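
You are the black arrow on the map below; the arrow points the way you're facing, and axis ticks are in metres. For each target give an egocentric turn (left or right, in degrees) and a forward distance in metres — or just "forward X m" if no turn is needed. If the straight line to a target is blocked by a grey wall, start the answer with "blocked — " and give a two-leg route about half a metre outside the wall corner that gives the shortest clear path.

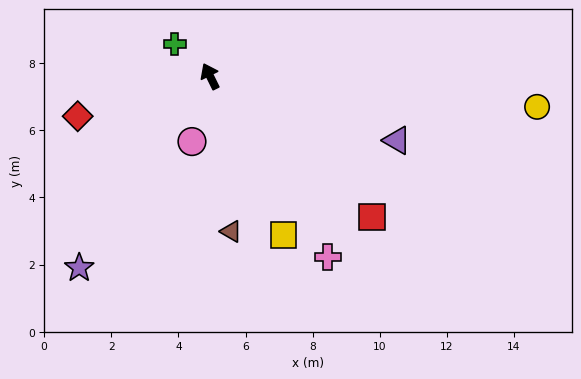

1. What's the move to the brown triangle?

turn left 162°, forward 4.7 m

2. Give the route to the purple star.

turn left 119°, forward 6.9 m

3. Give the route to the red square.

turn right 157°, forward 6.4 m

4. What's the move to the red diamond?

turn left 81°, forward 4.1 m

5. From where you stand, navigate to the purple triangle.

turn right 135°, forward 5.9 m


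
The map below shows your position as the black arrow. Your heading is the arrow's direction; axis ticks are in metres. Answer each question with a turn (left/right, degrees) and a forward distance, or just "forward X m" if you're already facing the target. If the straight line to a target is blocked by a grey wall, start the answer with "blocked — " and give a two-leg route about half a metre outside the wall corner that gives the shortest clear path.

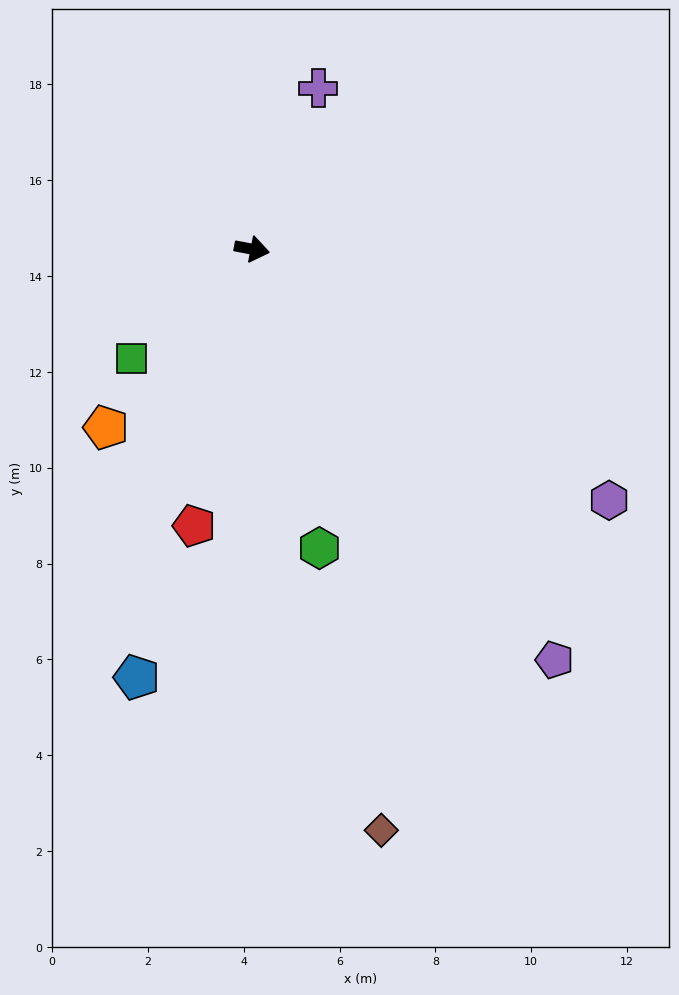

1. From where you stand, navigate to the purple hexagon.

turn right 24°, forward 9.1 m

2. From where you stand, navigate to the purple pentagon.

turn right 43°, forward 10.6 m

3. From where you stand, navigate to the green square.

turn right 127°, forward 3.4 m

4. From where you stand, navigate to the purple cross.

turn left 78°, forward 3.6 m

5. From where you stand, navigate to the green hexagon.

turn right 67°, forward 6.4 m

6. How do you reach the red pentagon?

turn right 91°, forward 5.9 m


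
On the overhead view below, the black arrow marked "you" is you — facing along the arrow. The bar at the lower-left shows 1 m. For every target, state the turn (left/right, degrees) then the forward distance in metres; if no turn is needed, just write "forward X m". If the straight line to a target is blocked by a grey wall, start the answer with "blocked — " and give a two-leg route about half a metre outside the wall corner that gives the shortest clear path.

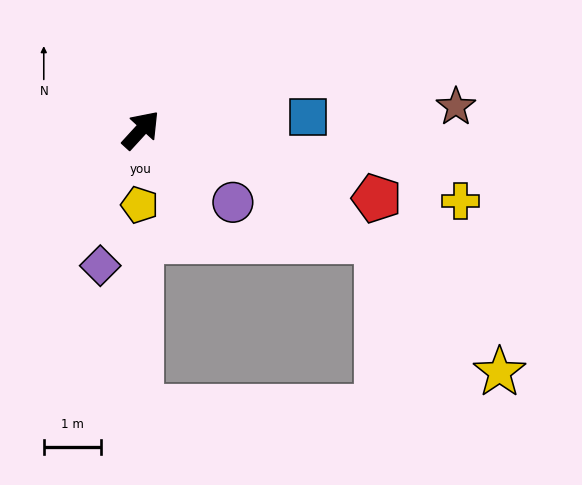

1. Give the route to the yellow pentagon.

turn right 139°, forward 1.3 m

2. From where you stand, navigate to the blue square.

turn right 43°, forward 2.9 m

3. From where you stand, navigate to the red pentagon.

turn right 64°, forward 4.3 m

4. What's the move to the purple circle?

turn right 86°, forward 2.0 m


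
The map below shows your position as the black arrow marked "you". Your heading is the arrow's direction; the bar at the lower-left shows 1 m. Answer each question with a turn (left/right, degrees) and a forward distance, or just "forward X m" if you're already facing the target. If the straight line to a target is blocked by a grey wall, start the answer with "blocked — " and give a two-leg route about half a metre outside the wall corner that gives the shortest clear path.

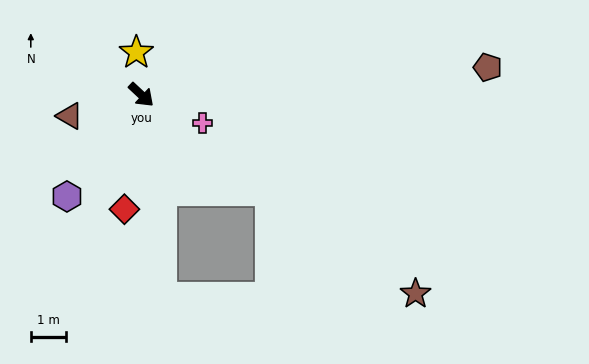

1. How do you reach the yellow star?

turn left 140°, forward 1.2 m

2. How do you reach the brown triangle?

turn right 120°, forward 2.1 m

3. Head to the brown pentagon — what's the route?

turn left 48°, forward 9.8 m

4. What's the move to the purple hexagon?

turn right 83°, forward 3.5 m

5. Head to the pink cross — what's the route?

turn left 18°, forward 1.9 m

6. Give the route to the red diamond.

turn right 55°, forward 3.3 m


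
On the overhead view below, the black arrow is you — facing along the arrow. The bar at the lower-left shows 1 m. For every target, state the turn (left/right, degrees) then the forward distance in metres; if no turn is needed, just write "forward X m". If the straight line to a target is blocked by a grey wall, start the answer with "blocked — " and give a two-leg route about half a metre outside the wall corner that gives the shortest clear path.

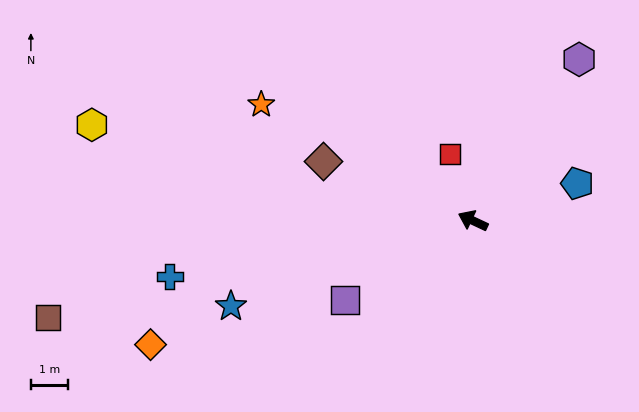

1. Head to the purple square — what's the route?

turn left 57°, forward 4.1 m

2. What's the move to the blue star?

turn left 45°, forward 7.0 m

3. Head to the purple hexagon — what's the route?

turn right 98°, forward 5.3 m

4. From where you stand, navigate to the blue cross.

turn left 36°, forward 8.4 m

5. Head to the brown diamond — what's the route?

turn left 4°, forward 4.4 m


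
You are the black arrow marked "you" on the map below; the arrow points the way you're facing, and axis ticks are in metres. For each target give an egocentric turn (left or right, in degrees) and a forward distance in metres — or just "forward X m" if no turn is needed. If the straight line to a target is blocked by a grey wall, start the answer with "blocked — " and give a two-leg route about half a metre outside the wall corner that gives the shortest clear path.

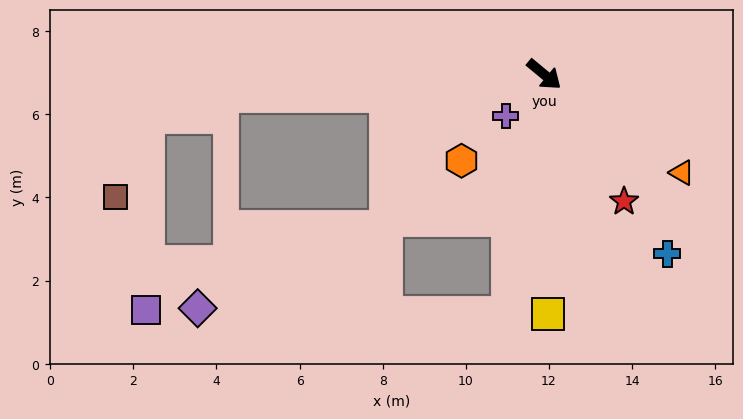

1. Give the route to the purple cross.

turn right 93°, forward 1.4 m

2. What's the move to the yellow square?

turn right 50°, forward 5.8 m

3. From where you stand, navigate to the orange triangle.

turn left 4°, forward 4.1 m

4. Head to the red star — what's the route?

turn right 18°, forward 3.6 m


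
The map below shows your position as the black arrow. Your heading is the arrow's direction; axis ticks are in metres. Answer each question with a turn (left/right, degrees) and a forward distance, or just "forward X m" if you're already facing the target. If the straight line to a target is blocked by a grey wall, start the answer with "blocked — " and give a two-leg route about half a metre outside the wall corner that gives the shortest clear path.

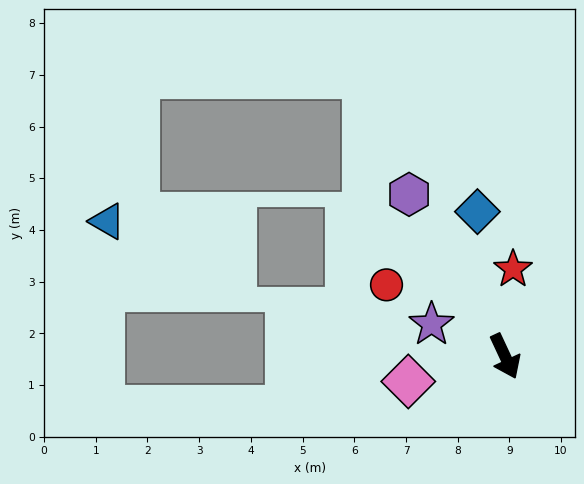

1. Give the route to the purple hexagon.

turn right 174°, forward 3.6 m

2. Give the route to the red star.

turn left 150°, forward 1.7 m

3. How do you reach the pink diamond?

turn right 100°, forward 1.9 m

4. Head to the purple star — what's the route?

turn right 139°, forward 1.6 m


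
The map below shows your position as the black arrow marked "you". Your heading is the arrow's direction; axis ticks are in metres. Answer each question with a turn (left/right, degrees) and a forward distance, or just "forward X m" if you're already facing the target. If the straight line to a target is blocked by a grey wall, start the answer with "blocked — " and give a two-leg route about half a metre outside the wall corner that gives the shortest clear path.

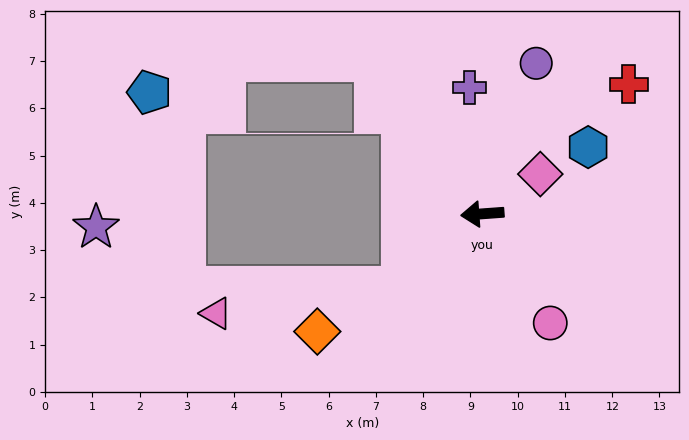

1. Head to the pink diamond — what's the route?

turn right 150°, forward 1.5 m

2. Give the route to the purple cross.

turn right 88°, forward 2.7 m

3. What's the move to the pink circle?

turn left 118°, forward 2.7 m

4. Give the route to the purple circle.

turn right 114°, forward 3.4 m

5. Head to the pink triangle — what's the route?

blocked — turn left 38°, forward 2.3 m, then turn right 34°, forward 4.0 m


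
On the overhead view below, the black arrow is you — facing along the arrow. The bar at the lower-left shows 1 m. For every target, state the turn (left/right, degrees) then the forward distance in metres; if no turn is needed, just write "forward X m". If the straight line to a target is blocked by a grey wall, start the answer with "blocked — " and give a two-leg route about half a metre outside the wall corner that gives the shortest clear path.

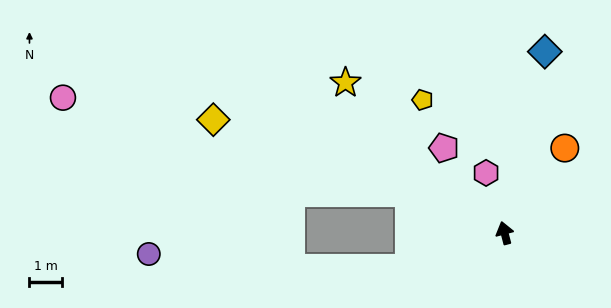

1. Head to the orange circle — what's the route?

turn right 50°, forward 3.2 m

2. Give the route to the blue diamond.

turn right 27°, forward 5.7 m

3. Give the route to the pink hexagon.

turn left 2°, forward 1.9 m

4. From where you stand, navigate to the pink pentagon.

turn left 21°, forward 3.2 m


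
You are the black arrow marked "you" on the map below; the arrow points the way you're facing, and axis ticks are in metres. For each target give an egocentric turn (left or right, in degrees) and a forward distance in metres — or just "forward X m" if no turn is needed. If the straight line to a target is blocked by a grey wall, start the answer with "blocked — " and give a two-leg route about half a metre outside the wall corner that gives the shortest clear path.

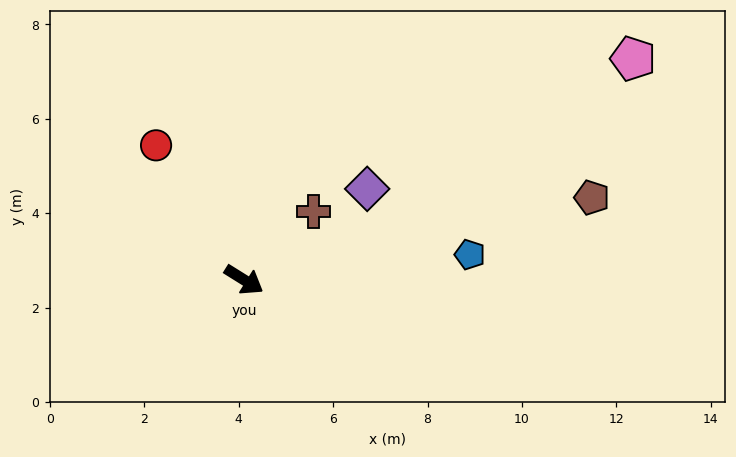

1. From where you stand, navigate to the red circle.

turn left 155°, forward 3.4 m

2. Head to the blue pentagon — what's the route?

turn left 38°, forward 4.8 m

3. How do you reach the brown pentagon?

turn left 45°, forward 7.6 m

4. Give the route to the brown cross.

turn left 77°, forward 2.1 m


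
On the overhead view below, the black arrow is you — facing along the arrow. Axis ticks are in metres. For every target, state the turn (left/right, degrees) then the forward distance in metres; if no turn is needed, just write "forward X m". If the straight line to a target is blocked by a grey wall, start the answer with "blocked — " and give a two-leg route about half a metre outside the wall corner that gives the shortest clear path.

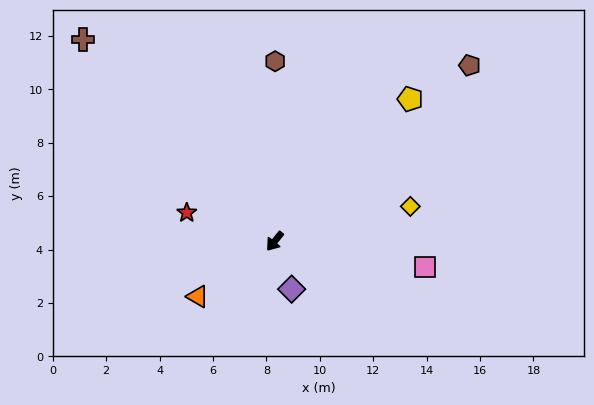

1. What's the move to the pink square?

turn left 119°, forward 5.7 m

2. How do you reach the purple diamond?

turn left 58°, forward 1.9 m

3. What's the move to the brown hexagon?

turn right 141°, forward 6.7 m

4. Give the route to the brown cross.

turn right 98°, forward 10.4 m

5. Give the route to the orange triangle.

turn right 16°, forward 3.6 m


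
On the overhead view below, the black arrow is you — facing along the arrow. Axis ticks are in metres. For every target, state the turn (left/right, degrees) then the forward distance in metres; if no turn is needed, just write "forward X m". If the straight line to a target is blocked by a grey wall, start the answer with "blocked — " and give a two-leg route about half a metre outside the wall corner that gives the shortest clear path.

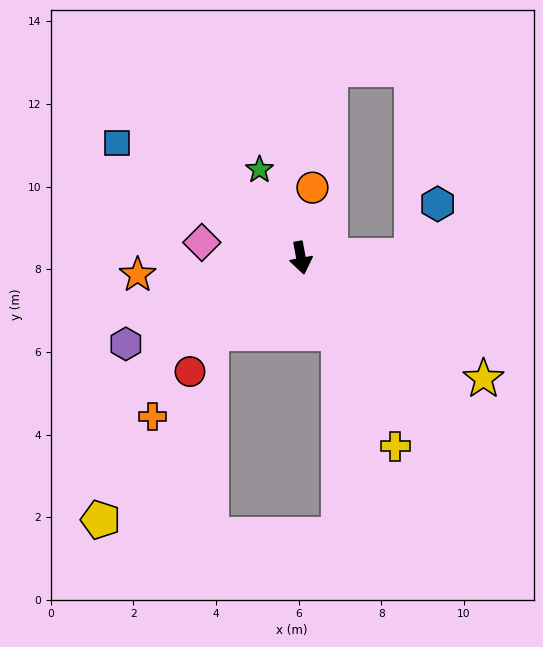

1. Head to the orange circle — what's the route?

turn left 160°, forward 1.7 m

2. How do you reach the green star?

turn right 165°, forward 2.4 m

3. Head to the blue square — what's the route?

turn right 133°, forward 5.2 m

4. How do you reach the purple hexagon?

turn right 74°, forward 4.7 m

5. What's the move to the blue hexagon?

blocked — turn left 80°, forward 2.7 m, then turn left 63°, forward 1.4 m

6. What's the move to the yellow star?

turn left 46°, forward 5.3 m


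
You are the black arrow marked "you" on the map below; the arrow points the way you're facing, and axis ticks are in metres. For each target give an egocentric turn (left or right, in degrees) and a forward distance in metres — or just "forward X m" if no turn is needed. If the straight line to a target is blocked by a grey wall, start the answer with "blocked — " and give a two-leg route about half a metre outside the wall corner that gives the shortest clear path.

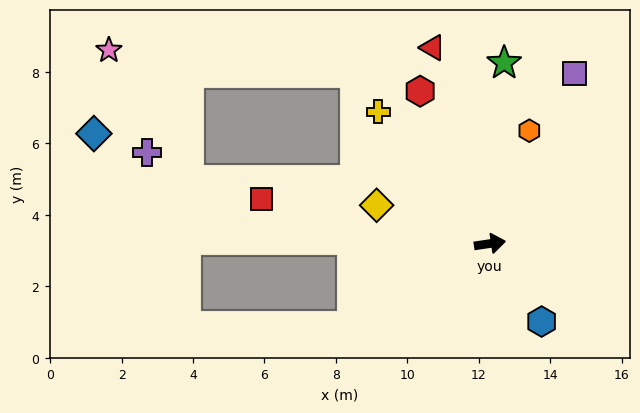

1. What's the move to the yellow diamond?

turn left 153°, forward 3.3 m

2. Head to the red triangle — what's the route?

turn left 98°, forward 5.7 m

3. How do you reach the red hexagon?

turn left 106°, forward 4.7 m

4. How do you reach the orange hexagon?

turn left 62°, forward 3.3 m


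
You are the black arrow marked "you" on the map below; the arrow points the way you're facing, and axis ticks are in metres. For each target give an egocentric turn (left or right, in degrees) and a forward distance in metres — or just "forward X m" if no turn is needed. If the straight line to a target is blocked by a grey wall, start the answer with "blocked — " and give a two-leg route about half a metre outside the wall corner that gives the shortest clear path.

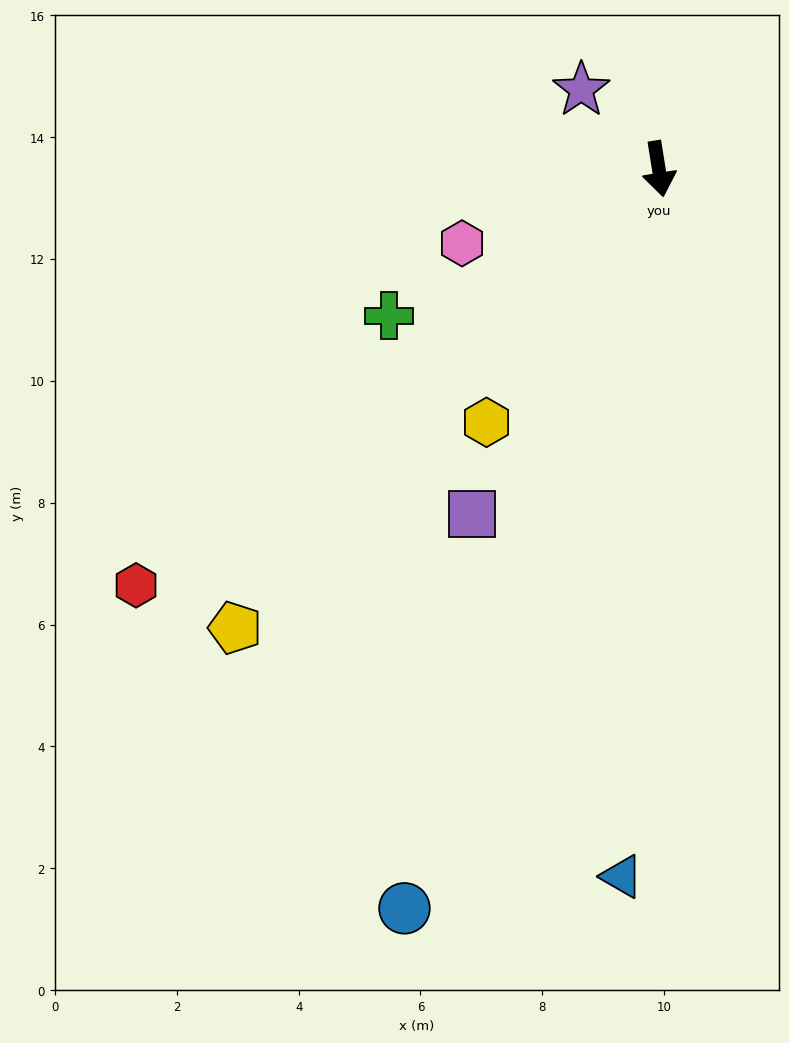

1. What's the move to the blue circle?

turn right 28°, forward 12.8 m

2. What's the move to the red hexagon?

turn right 61°, forward 11.0 m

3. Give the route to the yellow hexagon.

turn right 43°, forward 5.0 m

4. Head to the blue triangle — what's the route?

turn right 12°, forward 11.6 m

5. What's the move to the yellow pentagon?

turn right 52°, forward 10.3 m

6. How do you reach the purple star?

turn right 145°, forward 1.8 m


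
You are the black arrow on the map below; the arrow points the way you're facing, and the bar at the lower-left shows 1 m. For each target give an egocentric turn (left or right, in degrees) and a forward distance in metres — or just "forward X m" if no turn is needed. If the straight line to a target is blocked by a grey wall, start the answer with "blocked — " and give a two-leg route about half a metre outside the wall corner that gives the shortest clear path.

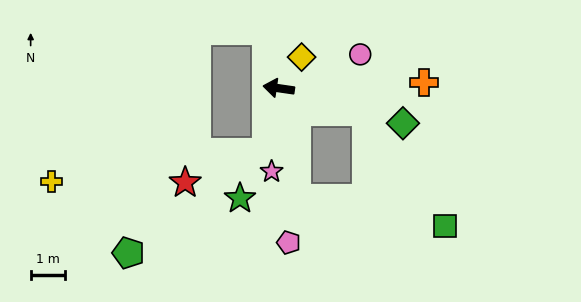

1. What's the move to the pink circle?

turn right 149°, forward 2.6 m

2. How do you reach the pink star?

turn left 93°, forward 2.4 m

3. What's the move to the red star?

blocked — turn left 88°, forward 1.9 m, then turn right 60°, forward 2.5 m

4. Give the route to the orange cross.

turn right 169°, forward 4.2 m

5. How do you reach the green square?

blocked — turn left 173°, forward 2.6 m, then turn right 40°, forward 4.0 m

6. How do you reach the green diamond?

turn left 173°, forward 3.7 m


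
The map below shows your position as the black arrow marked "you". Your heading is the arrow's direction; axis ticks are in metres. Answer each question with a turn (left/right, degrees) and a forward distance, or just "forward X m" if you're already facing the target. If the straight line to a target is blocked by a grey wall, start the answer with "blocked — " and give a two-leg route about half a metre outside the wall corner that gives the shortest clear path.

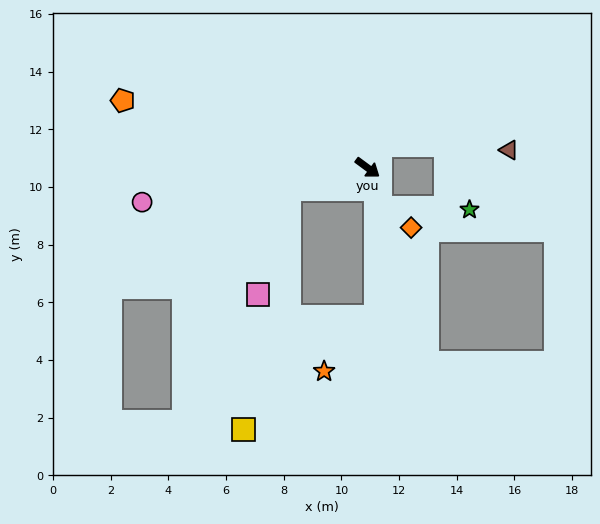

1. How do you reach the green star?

blocked — turn right 37°, forward 1.5 m, then turn left 72°, forward 3.1 m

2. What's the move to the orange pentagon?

turn right 159°, forward 8.8 m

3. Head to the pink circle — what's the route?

turn right 135°, forward 7.9 m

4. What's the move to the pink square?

blocked — turn right 128°, forward 2.8 m, then turn left 58°, forward 3.8 m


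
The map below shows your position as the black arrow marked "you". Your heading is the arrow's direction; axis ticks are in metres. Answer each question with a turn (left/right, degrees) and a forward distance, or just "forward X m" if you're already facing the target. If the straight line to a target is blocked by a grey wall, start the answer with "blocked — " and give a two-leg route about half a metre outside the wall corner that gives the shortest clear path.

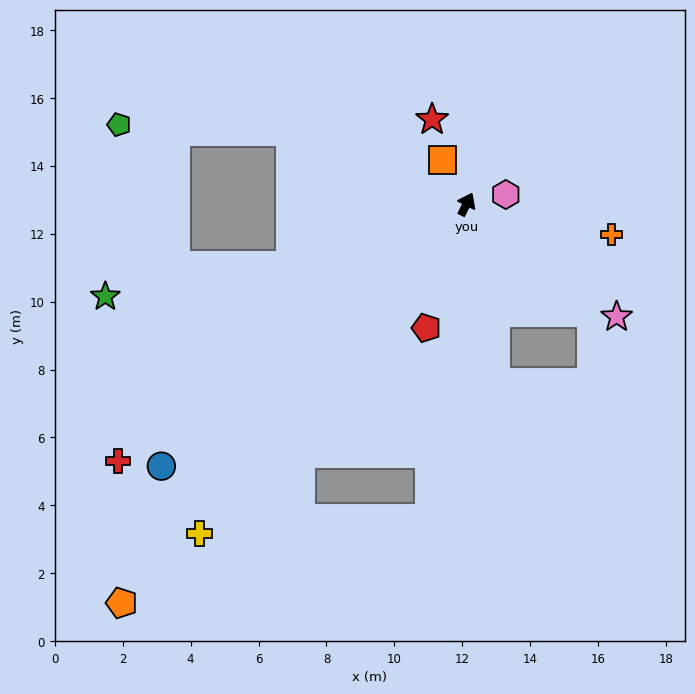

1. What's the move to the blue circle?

turn left 157°, forward 11.8 m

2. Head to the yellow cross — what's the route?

turn left 168°, forward 12.5 m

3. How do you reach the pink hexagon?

turn right 50°, forward 1.2 m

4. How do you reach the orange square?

turn left 55°, forward 1.5 m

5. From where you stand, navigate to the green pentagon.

blocked — turn left 94°, forward 5.6 m, then turn left 20°, forward 5.0 m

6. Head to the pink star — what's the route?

turn right 100°, forward 5.5 m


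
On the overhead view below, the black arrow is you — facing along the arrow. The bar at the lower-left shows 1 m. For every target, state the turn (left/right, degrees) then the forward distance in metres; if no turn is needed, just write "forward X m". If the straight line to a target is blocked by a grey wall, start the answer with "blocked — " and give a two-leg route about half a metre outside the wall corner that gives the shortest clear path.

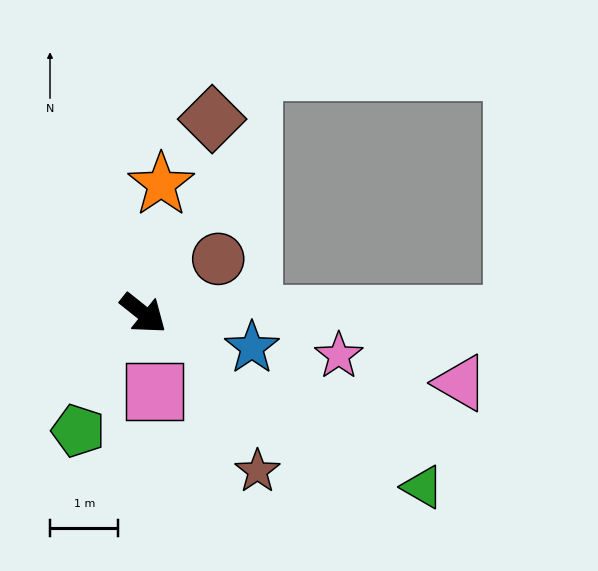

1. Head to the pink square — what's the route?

turn right 43°, forward 1.2 m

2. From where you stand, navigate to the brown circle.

turn left 75°, forward 1.4 m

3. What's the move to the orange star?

turn left 121°, forward 1.9 m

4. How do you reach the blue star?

turn left 21°, forward 1.7 m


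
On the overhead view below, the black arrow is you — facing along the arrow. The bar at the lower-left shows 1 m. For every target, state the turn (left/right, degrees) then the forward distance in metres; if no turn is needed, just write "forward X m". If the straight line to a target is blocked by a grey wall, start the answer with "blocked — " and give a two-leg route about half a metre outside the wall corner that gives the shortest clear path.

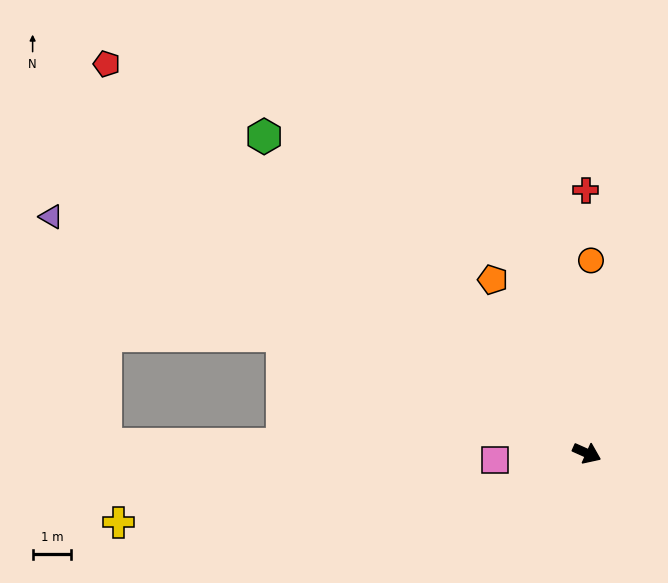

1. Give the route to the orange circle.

turn left 113°, forward 5.0 m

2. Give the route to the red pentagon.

turn left 165°, forward 15.9 m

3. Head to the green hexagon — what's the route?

turn left 160°, forward 11.7 m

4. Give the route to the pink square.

turn right 152°, forward 2.4 m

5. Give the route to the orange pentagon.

turn left 143°, forward 5.1 m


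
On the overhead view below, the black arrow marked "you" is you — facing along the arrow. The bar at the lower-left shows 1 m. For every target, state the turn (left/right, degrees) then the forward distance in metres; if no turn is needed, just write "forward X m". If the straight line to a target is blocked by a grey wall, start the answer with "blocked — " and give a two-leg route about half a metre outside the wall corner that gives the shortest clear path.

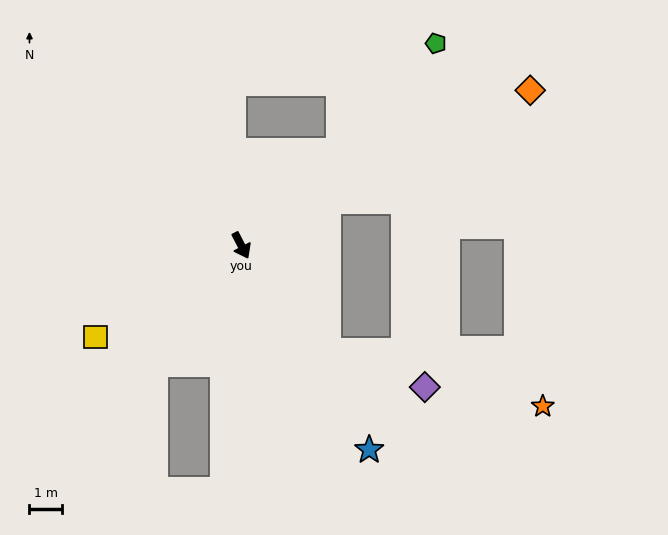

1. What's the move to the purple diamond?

blocked — turn left 12°, forward 4.2 m, then turn left 31°, forward 3.2 m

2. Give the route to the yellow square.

turn right 85°, forward 5.3 m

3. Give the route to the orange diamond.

turn left 91°, forward 10.1 m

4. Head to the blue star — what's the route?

turn left 5°, forward 7.4 m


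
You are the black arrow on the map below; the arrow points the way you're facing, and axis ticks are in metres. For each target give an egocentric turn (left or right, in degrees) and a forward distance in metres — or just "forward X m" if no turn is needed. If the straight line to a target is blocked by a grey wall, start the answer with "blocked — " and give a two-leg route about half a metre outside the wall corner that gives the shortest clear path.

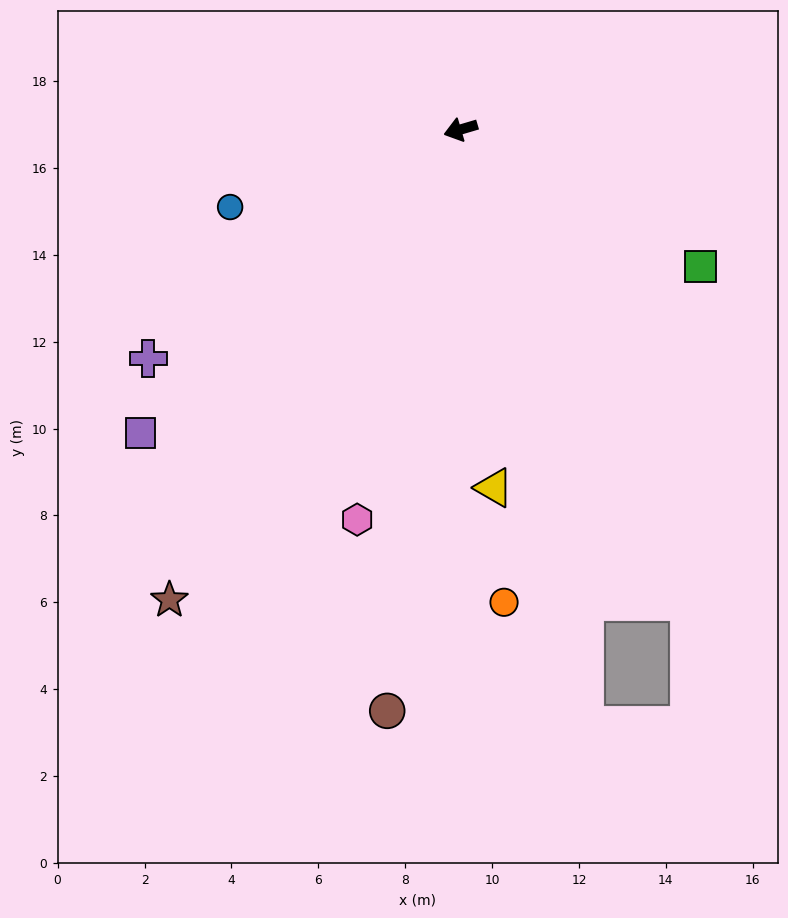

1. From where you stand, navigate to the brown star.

turn left 42°, forward 12.7 m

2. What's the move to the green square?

turn left 134°, forward 6.4 m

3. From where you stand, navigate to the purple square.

turn left 27°, forward 10.2 m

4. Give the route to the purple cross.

turn left 20°, forward 8.9 m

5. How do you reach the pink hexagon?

turn left 59°, forward 9.3 m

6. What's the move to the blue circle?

turn left 2°, forward 5.6 m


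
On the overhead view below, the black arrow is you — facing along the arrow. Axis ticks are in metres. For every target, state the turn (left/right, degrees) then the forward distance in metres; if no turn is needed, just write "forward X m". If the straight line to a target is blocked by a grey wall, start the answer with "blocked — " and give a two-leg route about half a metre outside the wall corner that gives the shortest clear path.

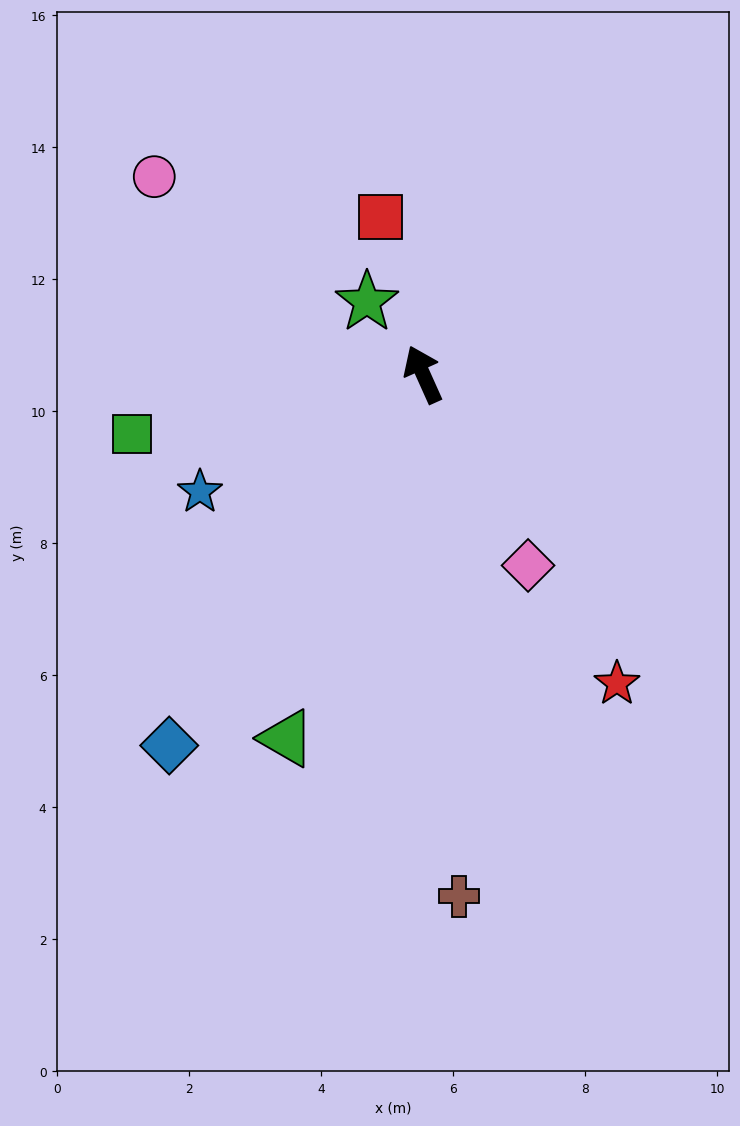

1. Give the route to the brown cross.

turn left 160°, forward 7.9 m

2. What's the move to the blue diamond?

turn left 121°, forward 6.8 m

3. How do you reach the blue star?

turn left 94°, forward 3.8 m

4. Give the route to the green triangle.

turn left 135°, forward 5.9 m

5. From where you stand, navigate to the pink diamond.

turn right 175°, forward 3.3 m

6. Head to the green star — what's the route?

turn left 14°, forward 1.4 m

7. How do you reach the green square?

turn left 77°, forward 4.5 m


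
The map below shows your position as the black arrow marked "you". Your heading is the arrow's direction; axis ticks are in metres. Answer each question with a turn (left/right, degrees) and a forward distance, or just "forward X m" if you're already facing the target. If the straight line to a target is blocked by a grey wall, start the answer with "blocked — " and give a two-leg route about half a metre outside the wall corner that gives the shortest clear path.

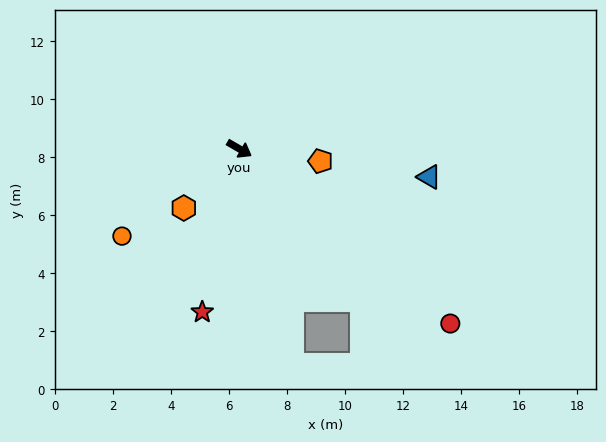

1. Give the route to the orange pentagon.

turn left 21°, forward 2.8 m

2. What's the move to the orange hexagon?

turn right 103°, forward 2.8 m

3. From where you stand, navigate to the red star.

turn right 73°, forward 5.8 m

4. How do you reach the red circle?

turn right 10°, forward 9.4 m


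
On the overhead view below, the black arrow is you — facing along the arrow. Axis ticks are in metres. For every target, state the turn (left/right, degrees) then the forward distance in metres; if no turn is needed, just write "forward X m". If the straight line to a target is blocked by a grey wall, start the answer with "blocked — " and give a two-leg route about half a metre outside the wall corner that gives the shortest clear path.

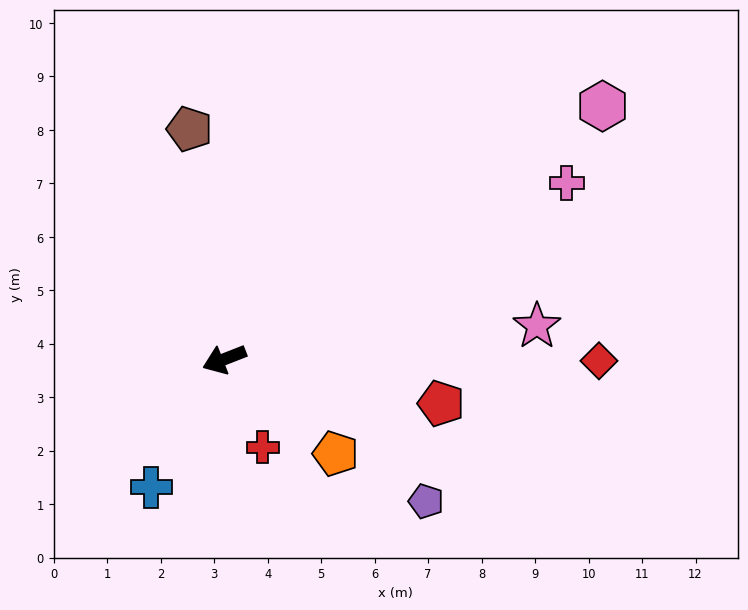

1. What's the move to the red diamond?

turn left 158°, forward 7.0 m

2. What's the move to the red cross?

turn left 92°, forward 1.8 m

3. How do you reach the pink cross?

turn right 174°, forward 7.2 m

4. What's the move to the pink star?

turn left 165°, forward 5.9 m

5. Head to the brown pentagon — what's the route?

turn right 103°, forward 4.4 m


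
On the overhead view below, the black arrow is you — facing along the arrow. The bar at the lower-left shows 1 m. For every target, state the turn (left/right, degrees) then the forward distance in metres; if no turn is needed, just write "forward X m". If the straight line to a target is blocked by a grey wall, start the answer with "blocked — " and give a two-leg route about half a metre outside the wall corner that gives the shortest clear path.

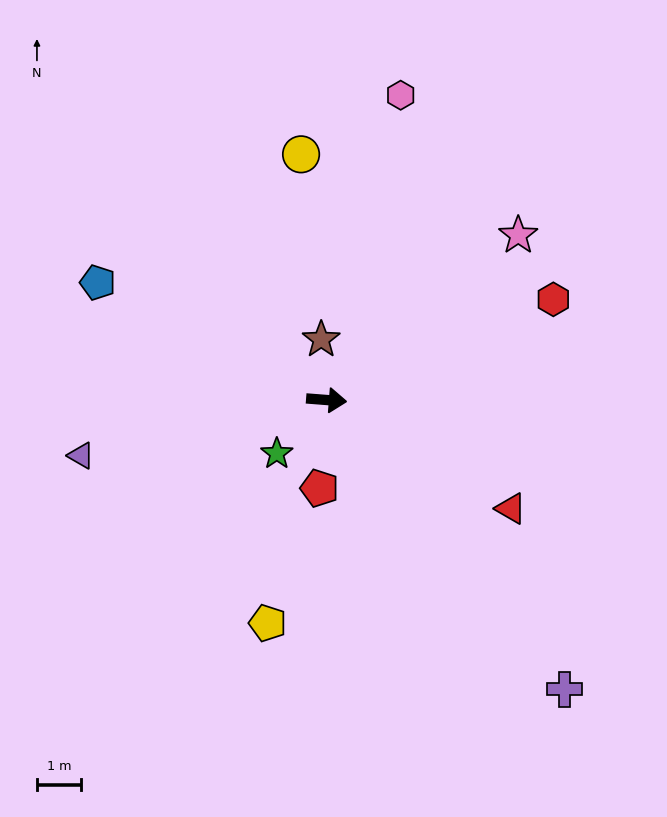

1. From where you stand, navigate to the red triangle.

turn right 26°, forward 4.8 m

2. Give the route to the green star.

turn right 128°, forward 1.6 m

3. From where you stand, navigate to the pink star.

turn left 45°, forward 5.7 m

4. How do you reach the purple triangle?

turn right 163°, forward 5.7 m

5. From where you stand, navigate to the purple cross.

turn right 46°, forward 8.4 m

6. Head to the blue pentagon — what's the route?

turn left 157°, forward 5.8 m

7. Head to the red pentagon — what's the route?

turn right 90°, forward 2.0 m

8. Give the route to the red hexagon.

turn left 28°, forward 5.6 m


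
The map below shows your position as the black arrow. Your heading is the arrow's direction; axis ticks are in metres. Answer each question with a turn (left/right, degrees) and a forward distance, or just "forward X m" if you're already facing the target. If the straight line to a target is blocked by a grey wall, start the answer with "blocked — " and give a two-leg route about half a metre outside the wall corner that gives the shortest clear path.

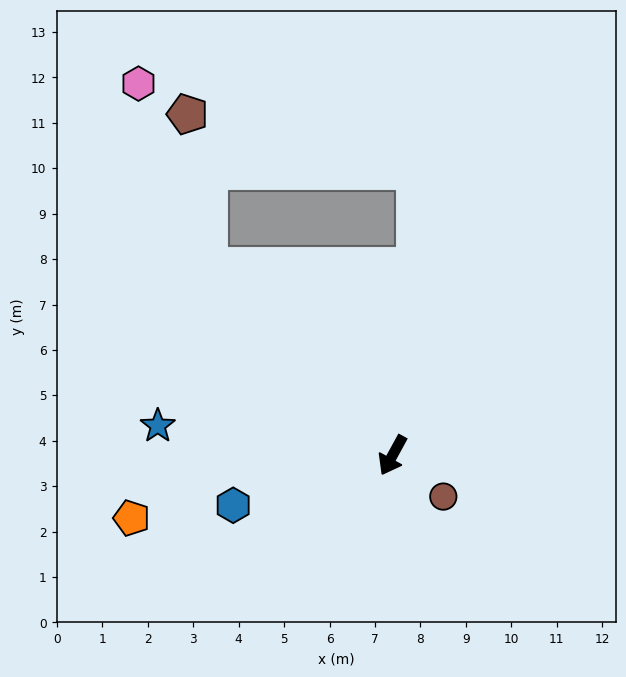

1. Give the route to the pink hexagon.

blocked — turn right 107°, forward 5.8 m, then turn right 23°, forward 4.3 m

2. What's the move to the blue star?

turn right 69°, forward 5.2 m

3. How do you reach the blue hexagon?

turn right 44°, forward 3.7 m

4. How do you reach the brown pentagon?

blocked — turn right 107°, forward 5.8 m, then turn right 37°, forward 3.4 m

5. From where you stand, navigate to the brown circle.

turn left 80°, forward 1.4 m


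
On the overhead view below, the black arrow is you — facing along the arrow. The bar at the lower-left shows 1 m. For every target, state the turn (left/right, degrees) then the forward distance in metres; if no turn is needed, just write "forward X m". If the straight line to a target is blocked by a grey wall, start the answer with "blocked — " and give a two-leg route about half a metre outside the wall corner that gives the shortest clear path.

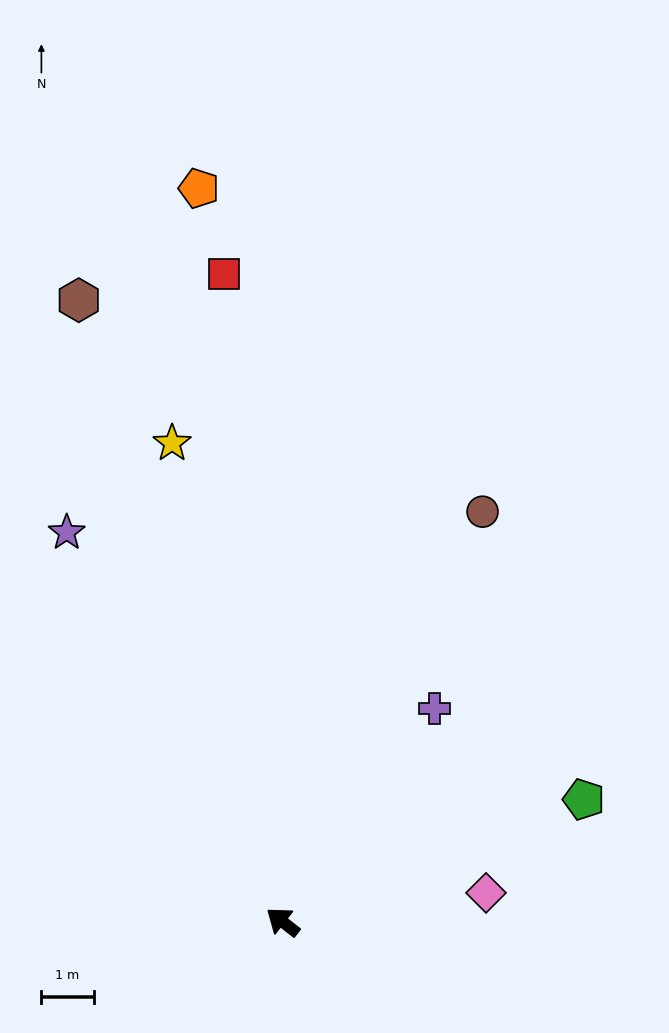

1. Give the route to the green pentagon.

turn right 120°, forward 6.2 m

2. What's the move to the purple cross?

turn right 88°, forward 5.0 m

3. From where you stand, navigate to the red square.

turn right 47°, forward 12.5 m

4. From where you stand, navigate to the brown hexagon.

turn right 34°, forward 12.5 m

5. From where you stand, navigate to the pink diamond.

turn right 134°, forward 3.9 m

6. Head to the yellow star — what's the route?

turn right 39°, forward 9.4 m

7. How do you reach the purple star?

turn right 23°, forward 8.5 m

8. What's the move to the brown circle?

turn right 78°, forward 8.7 m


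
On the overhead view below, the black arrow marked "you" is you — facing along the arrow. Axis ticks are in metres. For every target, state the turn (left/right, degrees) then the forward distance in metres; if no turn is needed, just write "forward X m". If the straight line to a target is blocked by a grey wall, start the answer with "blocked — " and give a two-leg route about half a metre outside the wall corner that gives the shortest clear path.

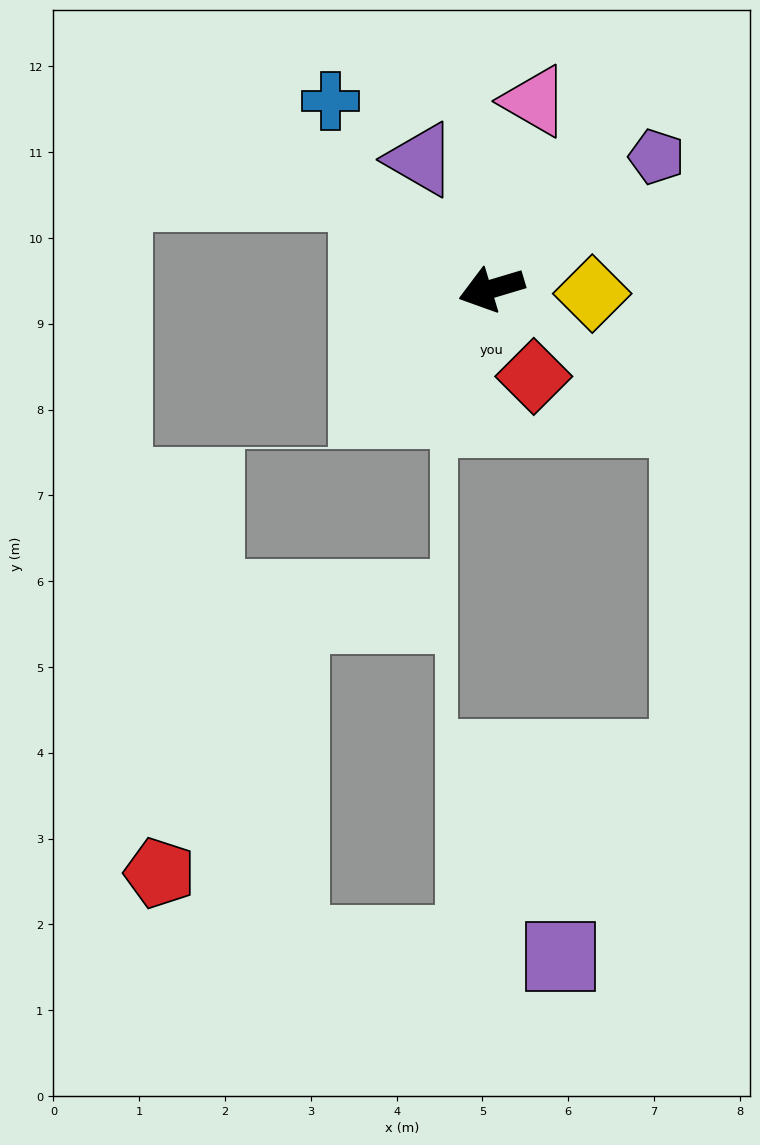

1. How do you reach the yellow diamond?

turn left 161°, forward 1.2 m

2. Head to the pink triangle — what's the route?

turn right 120°, forward 2.2 m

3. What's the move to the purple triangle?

turn right 78°, forward 1.7 m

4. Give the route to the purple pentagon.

turn right 158°, forward 2.5 m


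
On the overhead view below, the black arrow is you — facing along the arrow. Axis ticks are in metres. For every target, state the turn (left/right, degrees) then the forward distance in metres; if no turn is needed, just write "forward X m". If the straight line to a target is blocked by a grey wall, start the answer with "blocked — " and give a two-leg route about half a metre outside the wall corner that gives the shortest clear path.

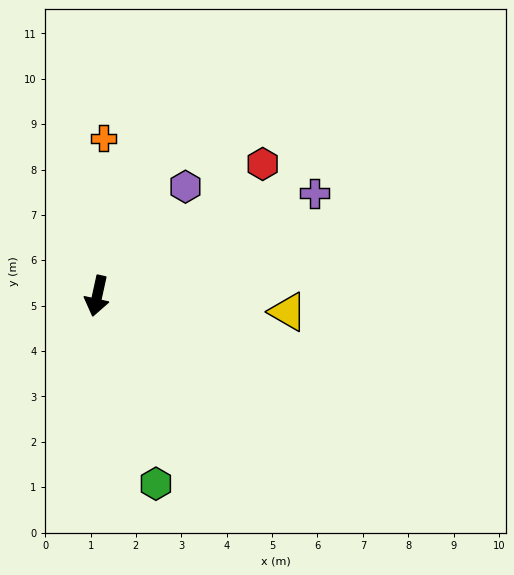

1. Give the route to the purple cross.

turn left 128°, forward 5.3 m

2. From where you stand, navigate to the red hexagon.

turn left 141°, forward 4.7 m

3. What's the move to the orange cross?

turn right 170°, forward 3.5 m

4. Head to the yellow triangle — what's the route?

turn left 98°, forward 4.2 m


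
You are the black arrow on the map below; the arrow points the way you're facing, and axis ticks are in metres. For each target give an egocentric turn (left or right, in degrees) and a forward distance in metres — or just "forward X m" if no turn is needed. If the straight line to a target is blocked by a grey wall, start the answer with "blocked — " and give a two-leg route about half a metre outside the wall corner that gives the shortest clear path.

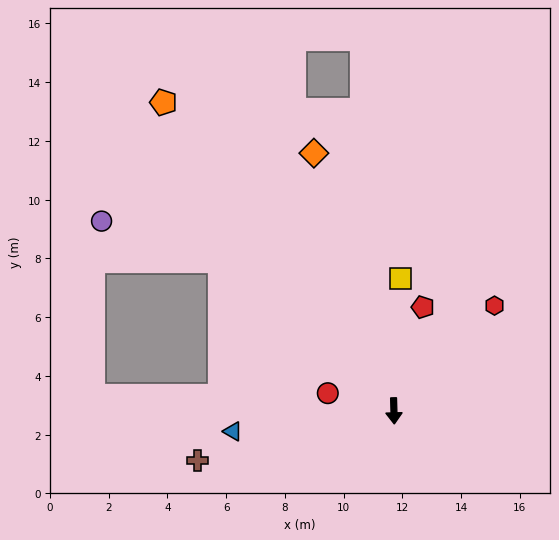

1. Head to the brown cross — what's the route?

turn right 77°, forward 6.9 m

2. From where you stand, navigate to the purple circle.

blocked — turn right 132°, forward 7.8 m, then turn left 22°, forward 4.2 m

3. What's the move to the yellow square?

turn left 176°, forward 4.5 m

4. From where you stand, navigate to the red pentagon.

turn left 163°, forward 3.7 m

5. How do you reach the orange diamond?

turn right 164°, forward 9.2 m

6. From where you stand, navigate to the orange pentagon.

turn right 145°, forward 13.1 m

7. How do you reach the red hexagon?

turn left 135°, forward 5.0 m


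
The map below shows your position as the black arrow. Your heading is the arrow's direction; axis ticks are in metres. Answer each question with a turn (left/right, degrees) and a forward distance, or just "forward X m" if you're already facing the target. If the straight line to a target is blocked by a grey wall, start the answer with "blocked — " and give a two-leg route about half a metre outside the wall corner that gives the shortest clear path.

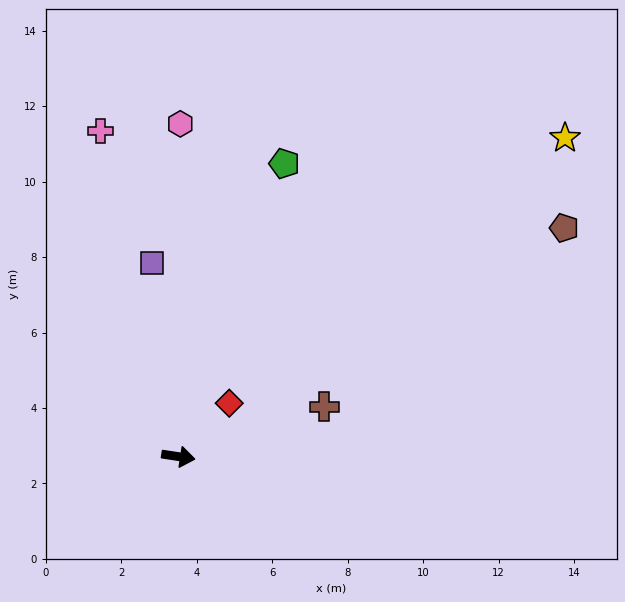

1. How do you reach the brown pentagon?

turn left 39°, forward 11.9 m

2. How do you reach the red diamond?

turn left 55°, forward 2.0 m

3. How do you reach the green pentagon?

turn left 79°, forward 8.3 m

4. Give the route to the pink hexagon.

turn left 98°, forward 8.8 m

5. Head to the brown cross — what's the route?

turn left 27°, forward 4.1 m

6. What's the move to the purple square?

turn left 106°, forward 5.2 m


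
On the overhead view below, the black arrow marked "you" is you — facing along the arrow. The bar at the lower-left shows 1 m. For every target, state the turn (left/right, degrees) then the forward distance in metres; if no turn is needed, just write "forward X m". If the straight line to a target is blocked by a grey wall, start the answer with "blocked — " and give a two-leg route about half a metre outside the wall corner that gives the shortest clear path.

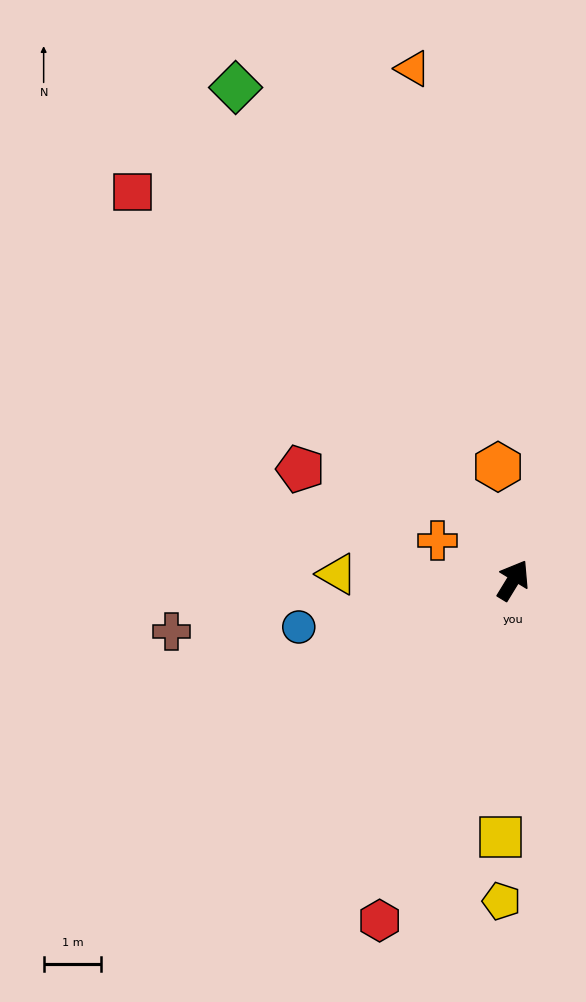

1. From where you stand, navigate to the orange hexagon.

turn left 39°, forward 2.0 m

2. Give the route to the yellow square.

turn right 151°, forward 4.5 m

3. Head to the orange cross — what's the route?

turn left 94°, forward 1.5 m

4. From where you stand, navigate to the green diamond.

turn left 61°, forward 9.8 m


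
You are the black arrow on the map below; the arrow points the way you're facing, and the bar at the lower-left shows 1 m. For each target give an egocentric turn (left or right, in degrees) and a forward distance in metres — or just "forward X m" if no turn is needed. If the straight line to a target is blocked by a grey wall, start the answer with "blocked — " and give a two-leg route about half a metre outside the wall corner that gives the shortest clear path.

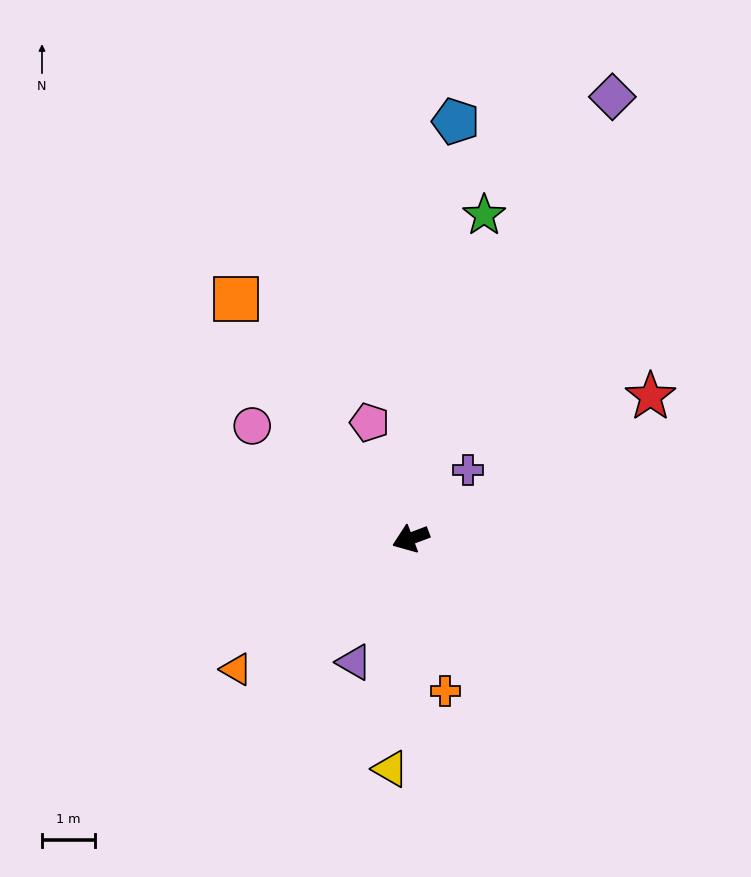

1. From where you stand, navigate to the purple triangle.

turn left 45°, forward 2.6 m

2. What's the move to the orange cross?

turn left 82°, forward 2.9 m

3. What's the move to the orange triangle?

turn left 16°, forward 4.1 m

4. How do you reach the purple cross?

turn right 150°, forward 1.7 m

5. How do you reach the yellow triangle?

turn left 64°, forward 4.4 m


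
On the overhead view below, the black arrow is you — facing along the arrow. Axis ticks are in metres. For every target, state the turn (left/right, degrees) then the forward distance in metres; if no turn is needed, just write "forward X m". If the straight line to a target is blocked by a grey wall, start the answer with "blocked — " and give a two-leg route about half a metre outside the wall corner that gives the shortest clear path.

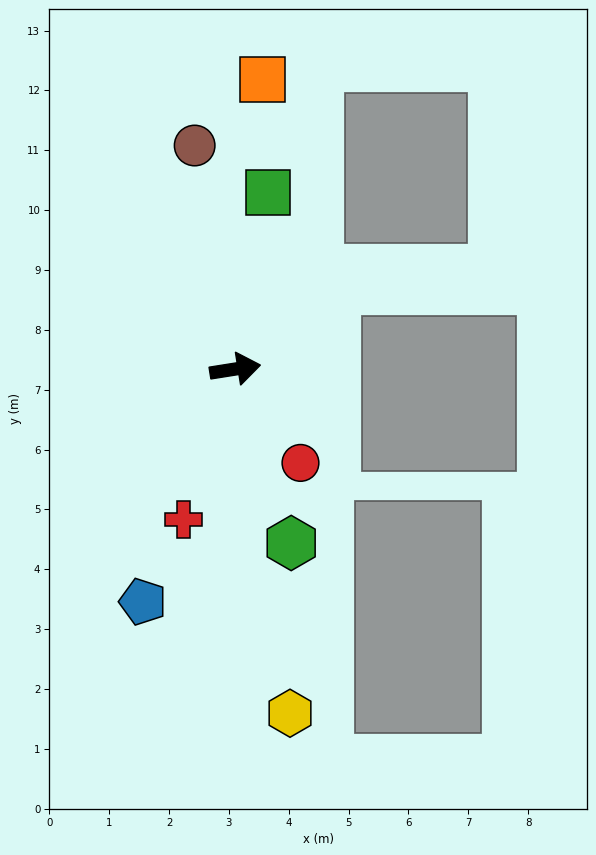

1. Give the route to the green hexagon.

turn right 81°, forward 3.1 m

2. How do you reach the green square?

turn left 70°, forward 3.0 m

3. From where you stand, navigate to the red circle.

turn right 64°, forward 1.9 m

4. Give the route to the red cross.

turn right 118°, forward 2.7 m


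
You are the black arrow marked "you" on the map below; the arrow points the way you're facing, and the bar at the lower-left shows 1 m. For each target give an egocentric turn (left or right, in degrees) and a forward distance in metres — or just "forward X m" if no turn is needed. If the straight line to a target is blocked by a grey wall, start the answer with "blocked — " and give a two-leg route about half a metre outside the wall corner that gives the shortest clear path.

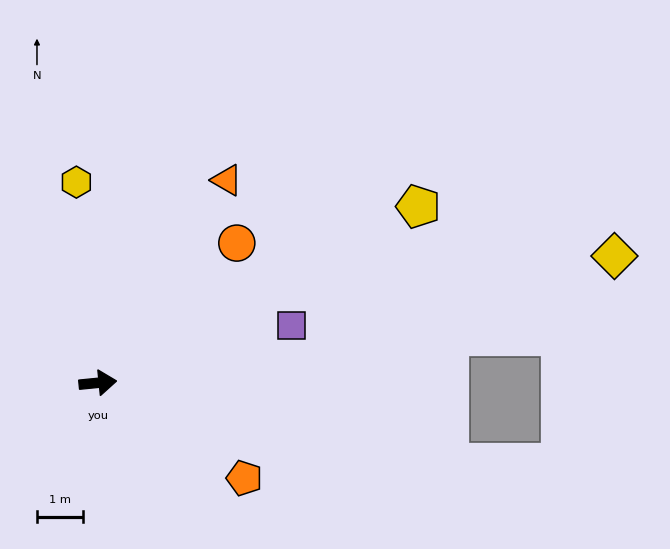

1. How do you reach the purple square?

turn left 11°, forward 4.4 m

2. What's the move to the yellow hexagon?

turn left 90°, forward 4.4 m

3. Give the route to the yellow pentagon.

turn left 23°, forward 7.9 m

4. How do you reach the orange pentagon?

turn right 39°, forward 3.8 m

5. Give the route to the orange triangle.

turn left 52°, forward 5.2 m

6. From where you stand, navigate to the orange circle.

turn left 40°, forward 4.3 m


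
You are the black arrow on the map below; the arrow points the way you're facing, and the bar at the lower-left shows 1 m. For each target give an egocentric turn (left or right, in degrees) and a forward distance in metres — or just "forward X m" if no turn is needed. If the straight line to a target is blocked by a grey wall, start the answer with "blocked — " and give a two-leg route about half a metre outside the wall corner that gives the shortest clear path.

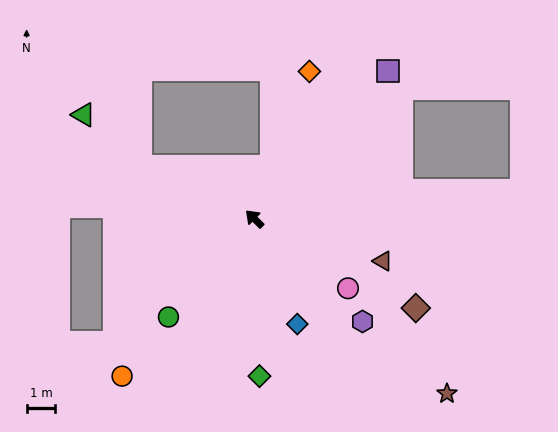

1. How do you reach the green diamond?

turn left 136°, forward 5.5 m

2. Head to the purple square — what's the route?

turn right 88°, forward 7.0 m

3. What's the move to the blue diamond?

turn left 157°, forward 4.0 m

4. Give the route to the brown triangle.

turn right 154°, forward 4.7 m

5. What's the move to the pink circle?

turn right 172°, forward 4.1 m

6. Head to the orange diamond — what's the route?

turn right 66°, forward 5.5 m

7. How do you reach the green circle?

turn left 93°, forward 4.6 m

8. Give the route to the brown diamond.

turn right 164°, forward 6.4 m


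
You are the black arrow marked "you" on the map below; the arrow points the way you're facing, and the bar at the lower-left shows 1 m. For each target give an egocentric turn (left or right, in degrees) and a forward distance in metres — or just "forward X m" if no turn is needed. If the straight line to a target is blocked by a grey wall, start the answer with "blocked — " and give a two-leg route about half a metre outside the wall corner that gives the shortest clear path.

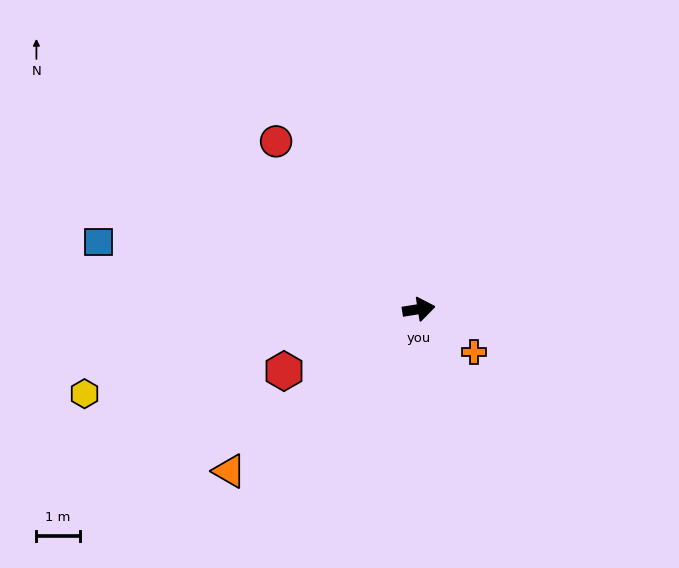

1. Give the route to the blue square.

turn left 159°, forward 7.6 m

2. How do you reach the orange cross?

turn right 47°, forward 1.6 m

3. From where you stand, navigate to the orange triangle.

turn right 149°, forward 5.8 m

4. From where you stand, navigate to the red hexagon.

turn right 164°, forward 3.4 m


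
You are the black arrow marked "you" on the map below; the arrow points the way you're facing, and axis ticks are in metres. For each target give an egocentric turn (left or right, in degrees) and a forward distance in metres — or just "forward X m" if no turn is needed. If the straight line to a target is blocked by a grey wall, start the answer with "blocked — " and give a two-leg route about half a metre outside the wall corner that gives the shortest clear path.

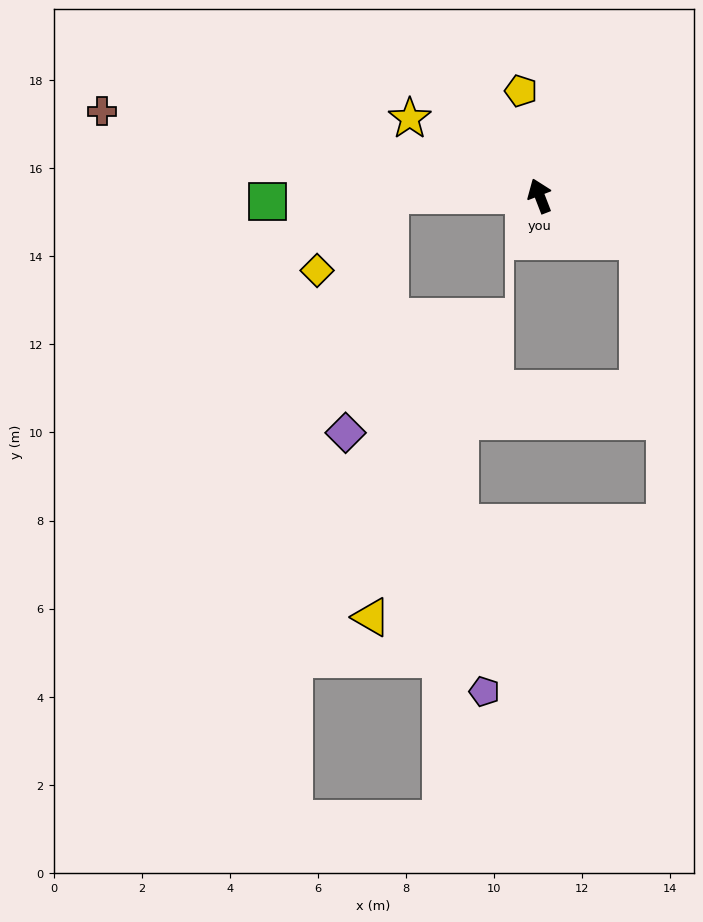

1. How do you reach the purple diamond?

blocked — turn left 69°, forward 3.4 m, then turn left 79°, forward 5.5 m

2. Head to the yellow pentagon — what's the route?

turn right 11°, forward 2.4 m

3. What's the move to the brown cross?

turn left 58°, forward 10.1 m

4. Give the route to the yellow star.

turn left 38°, forward 3.4 m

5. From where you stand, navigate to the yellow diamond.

blocked — turn left 69°, forward 3.4 m, then turn left 45°, forward 2.4 m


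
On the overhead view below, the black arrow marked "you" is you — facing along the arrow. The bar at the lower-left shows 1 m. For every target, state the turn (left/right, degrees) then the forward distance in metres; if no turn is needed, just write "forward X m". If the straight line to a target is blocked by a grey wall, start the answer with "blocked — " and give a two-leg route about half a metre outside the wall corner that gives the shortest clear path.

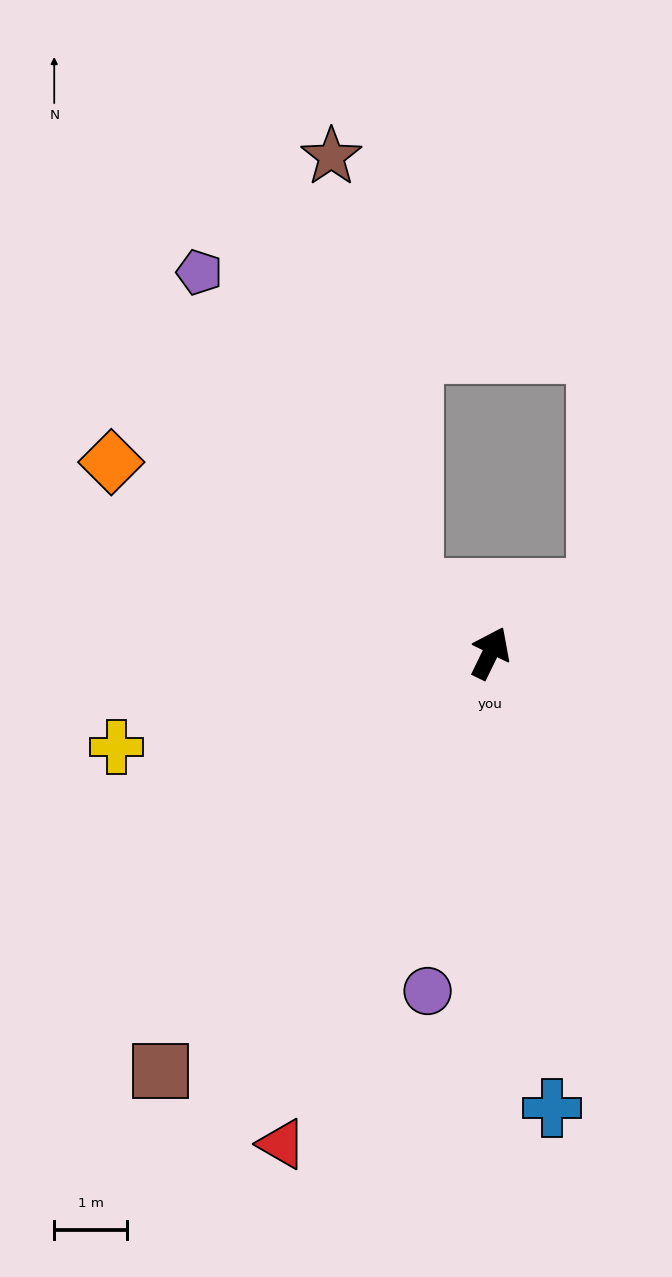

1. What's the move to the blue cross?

turn right 146°, forward 6.3 m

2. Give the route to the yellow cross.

turn left 130°, forward 5.3 m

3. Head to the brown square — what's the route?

turn left 168°, forward 7.4 m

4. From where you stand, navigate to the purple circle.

turn right 165°, forward 4.7 m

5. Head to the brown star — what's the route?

blocked — turn left 77°, forward 1.4 m, then turn right 40°, forward 6.1 m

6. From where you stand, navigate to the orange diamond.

turn left 89°, forward 5.9 m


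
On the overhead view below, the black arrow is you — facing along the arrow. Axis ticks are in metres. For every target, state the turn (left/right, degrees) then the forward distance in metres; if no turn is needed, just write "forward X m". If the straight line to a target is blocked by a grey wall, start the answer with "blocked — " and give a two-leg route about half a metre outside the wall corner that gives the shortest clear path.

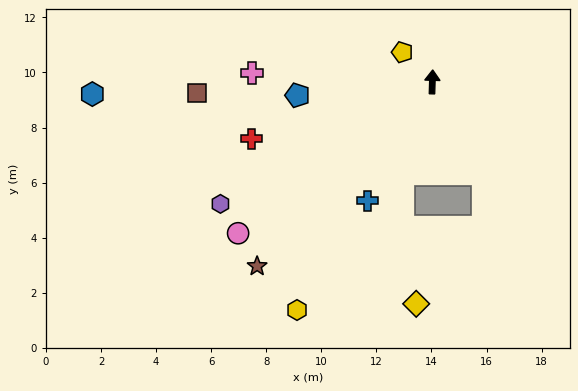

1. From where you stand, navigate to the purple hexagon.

turn left 122°, forward 8.9 m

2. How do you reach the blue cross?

turn left 153°, forward 4.9 m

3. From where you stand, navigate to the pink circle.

turn left 130°, forward 8.9 m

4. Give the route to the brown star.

turn left 138°, forward 9.2 m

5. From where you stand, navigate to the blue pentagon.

turn left 97°, forward 4.9 m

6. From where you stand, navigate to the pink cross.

turn left 89°, forward 6.6 m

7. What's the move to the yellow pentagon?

turn left 47°, forward 1.5 m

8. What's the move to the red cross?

turn left 109°, forward 6.9 m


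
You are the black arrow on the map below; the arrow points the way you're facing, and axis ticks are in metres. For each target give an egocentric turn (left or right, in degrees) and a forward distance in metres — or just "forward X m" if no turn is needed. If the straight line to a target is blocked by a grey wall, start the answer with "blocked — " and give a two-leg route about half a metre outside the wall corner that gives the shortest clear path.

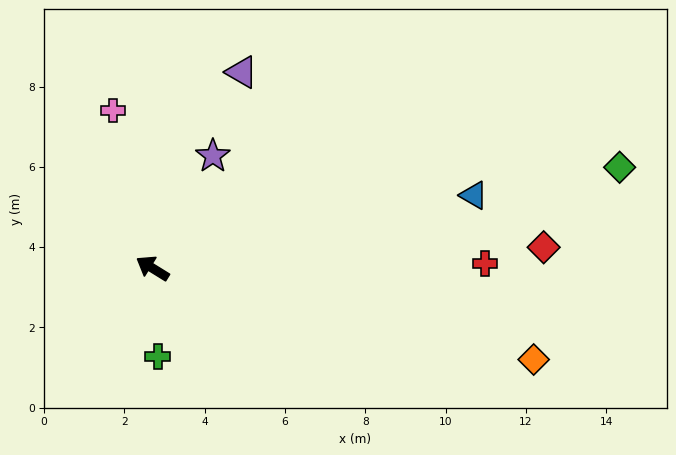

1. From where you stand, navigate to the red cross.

turn right 147°, forward 8.3 m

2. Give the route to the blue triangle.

turn right 135°, forward 8.2 m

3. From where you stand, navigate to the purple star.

turn right 86°, forward 3.2 m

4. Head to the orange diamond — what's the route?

turn right 162°, forward 9.8 m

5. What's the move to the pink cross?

turn right 44°, forward 4.0 m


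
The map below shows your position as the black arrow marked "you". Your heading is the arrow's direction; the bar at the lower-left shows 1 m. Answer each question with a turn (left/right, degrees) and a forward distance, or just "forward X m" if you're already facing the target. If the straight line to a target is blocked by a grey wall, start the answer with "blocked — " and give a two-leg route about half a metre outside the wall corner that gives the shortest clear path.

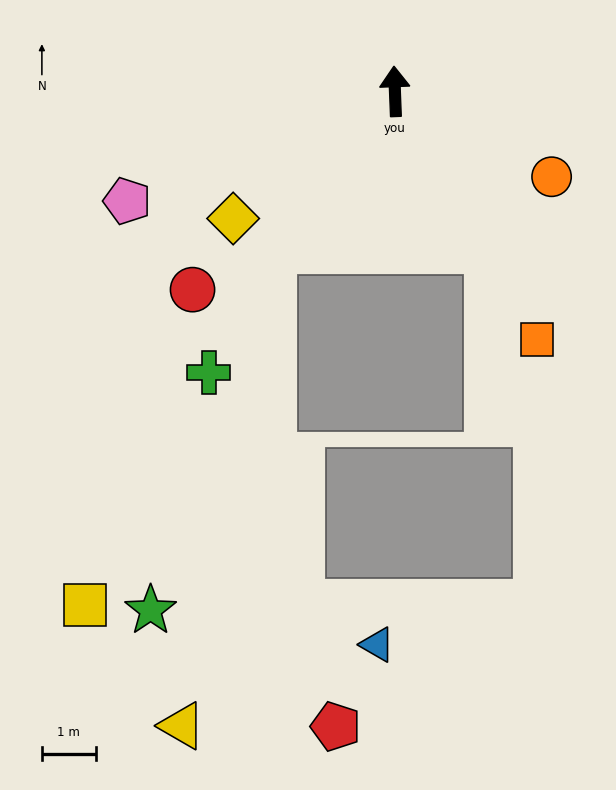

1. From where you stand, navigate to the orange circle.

turn right 121°, forward 3.3 m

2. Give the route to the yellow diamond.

turn left 126°, forward 3.8 m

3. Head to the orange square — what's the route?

turn right 152°, forward 5.3 m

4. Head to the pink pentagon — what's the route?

turn left 110°, forward 5.4 m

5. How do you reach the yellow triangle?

blocked — turn left 141°, forward 3.7 m, then turn left 26°, forward 9.0 m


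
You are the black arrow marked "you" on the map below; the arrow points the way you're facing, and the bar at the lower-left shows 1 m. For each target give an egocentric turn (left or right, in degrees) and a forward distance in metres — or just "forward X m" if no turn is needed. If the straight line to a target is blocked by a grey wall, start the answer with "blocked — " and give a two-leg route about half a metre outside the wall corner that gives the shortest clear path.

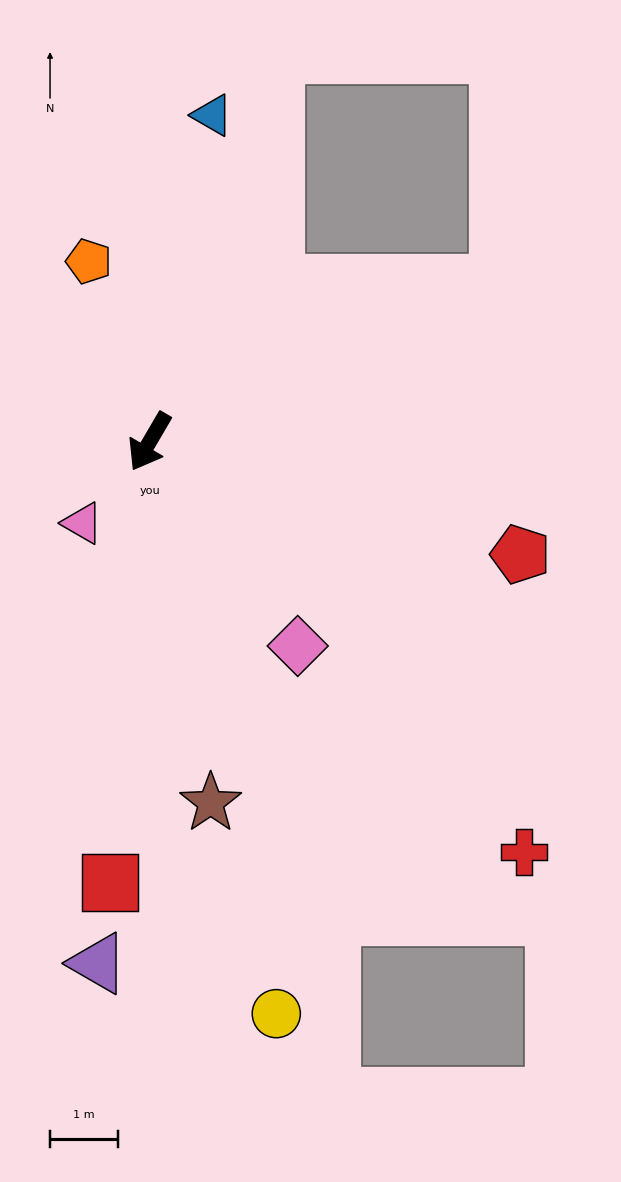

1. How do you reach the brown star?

turn left 40°, forward 5.3 m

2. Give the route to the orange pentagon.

turn right 131°, forward 2.8 m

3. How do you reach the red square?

turn left 25°, forward 6.5 m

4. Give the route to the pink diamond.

turn left 66°, forward 3.7 m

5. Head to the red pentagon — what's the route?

turn left 103°, forward 5.7 m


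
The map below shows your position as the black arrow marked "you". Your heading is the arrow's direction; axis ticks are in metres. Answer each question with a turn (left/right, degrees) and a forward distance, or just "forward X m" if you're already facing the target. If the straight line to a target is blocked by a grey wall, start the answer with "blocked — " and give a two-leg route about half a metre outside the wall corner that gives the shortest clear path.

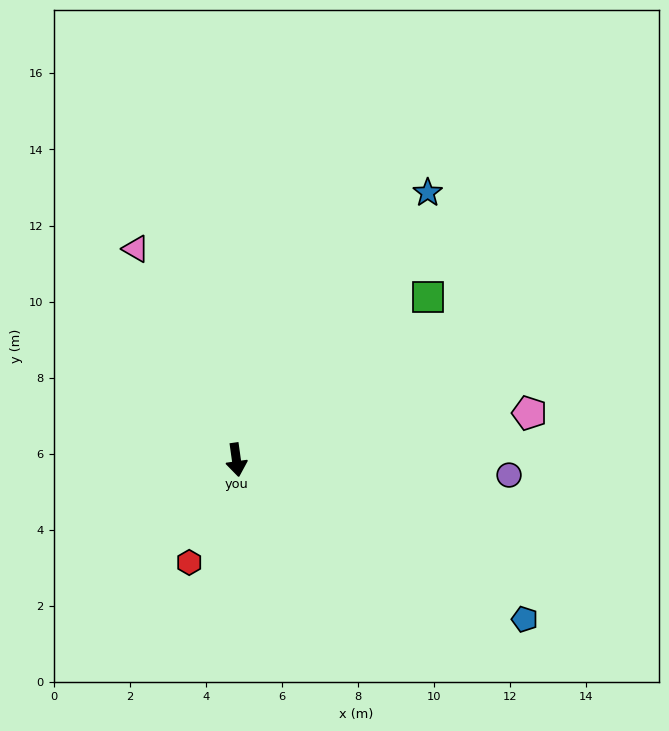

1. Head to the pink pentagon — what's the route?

turn left 91°, forward 7.8 m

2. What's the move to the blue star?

turn left 136°, forward 8.6 m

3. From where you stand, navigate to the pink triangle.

turn right 162°, forward 6.1 m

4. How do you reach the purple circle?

turn left 79°, forward 7.2 m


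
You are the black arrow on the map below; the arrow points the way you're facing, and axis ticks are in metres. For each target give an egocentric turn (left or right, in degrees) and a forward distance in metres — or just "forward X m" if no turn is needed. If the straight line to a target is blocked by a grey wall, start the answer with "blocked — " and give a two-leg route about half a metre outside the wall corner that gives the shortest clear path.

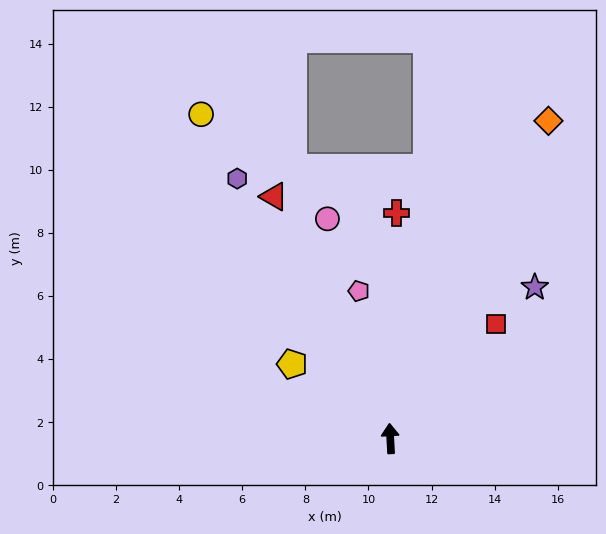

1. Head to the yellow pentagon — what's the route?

turn left 50°, forward 3.9 m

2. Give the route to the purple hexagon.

turn left 27°, forward 9.6 m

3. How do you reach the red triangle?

turn left 23°, forward 8.5 m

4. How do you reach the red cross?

turn right 5°, forward 7.2 m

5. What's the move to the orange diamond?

turn right 30°, forward 11.2 m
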